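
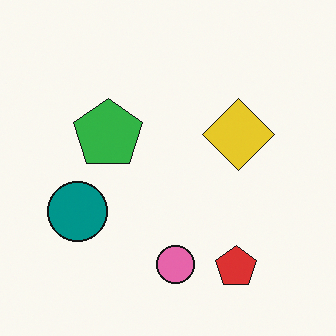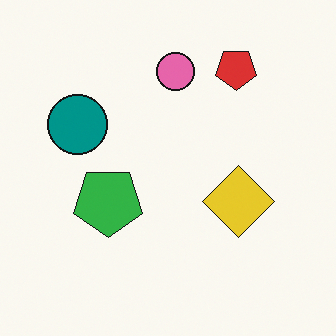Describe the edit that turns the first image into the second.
Flipped vertically (top ↔ bottom).

The red pentagon is in the bottom-right of the first image and the top-right of the second — shapes on opposite sides of the horizontal midline have swapped in a mirror flip.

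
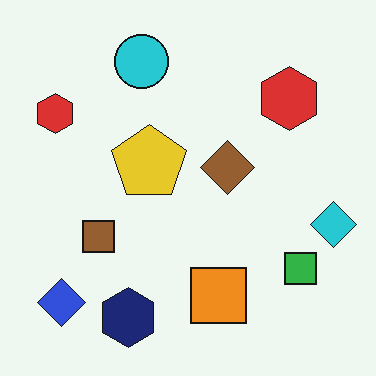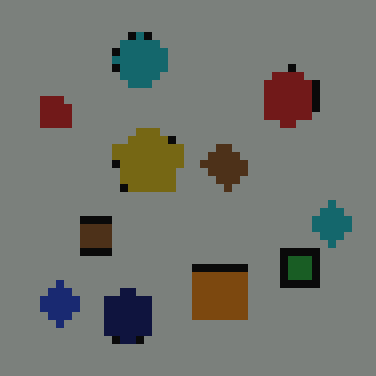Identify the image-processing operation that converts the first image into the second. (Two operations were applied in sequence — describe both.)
Moderately pixelated, then noticeably darkened.

Shapes are reduced to large square blocks; fine edges and outlines are lost — a downscale-then-upscale (mosaic) effect. Every pixel — background and shapes alike — is uniformly darkened.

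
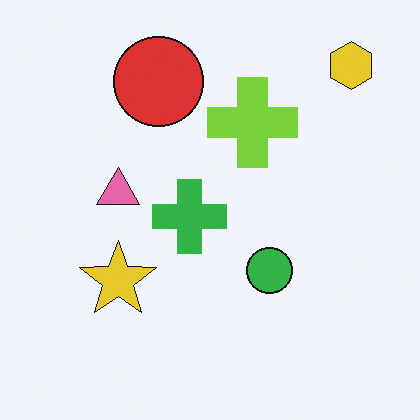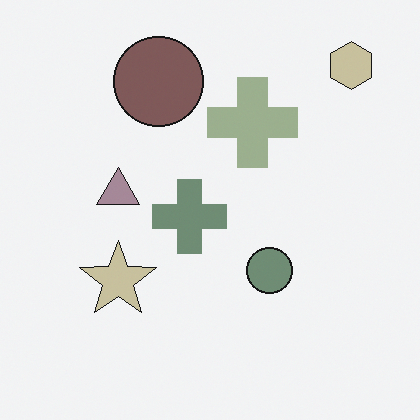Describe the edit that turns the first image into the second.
The second image is the first made much more muted (saturation change).

All colors are more muted and greyish — a global saturation change.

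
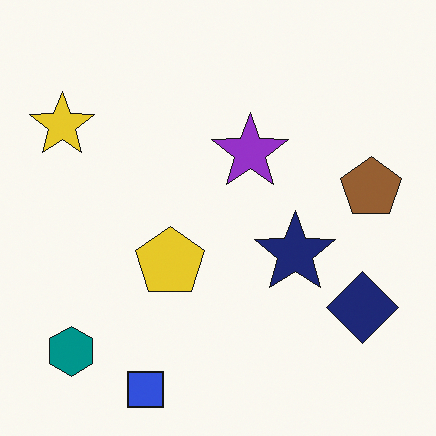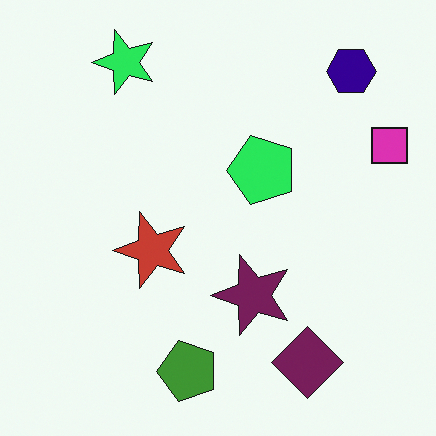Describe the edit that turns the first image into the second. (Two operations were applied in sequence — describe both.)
The transformation is: hue-shifted by a moderate amount, then transposed (reflected across the top-left ↔ bottom-right diagonal).

Every shape's color has rotated by the same amount around the hue wheel — a uniform hue shift. Shapes have swapped their row and column positions — what was in the top-right is now in the bottom-left — a diagonal reflection.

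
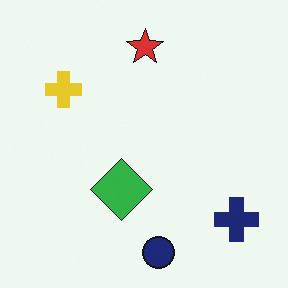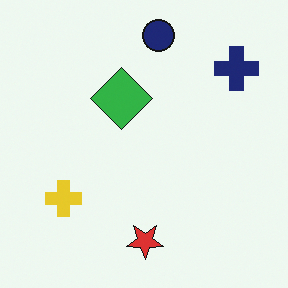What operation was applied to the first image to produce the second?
Flipped vertically (top ↔ bottom).

The navy circle is in the bottom of the first image and the top of the second — shapes on opposite sides of the horizontal midline have swapped in a mirror flip.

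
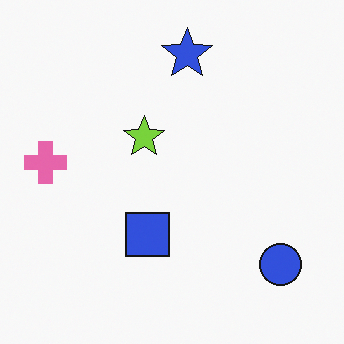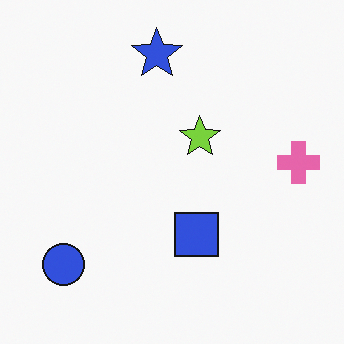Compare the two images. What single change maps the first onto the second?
The transformation is: flipped horizontally (left ↔ right).

The pink cross is in the left of the first image and the right of the second — shapes on opposite sides of the vertical midline have swapped in a mirror flip.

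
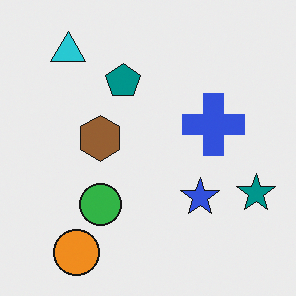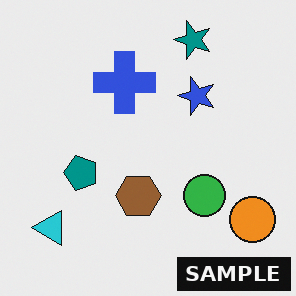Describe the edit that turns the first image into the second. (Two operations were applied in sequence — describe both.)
Rotated 90° counter-clockwise, then watermarked with the text "SAMPLE" in the lower-right corner.

The orange circle sits in the bottom-left of the first image and the bottom-right of the second — consistent with a whole-image 90° counter-clockwise rotation. A dark label reading "SAMPLE" appears in the lower-right corner.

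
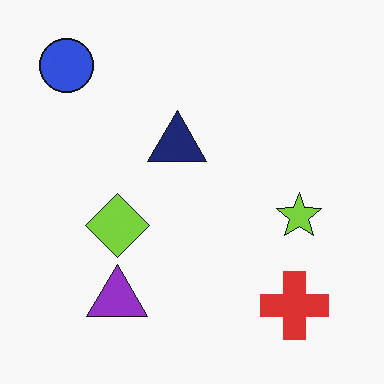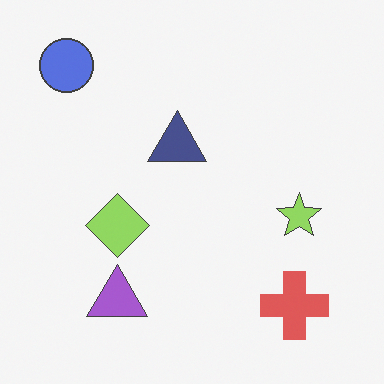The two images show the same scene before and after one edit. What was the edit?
The second image is the first given slightly reduced contrast.

Tones are pushed toward mid-grey across the whole image — a global contrast change.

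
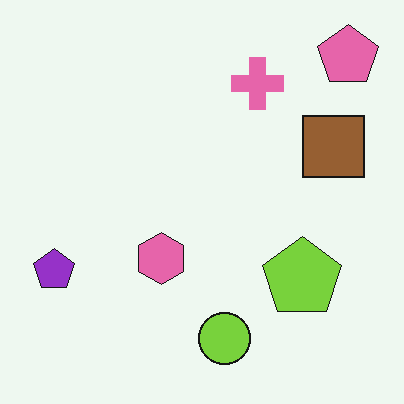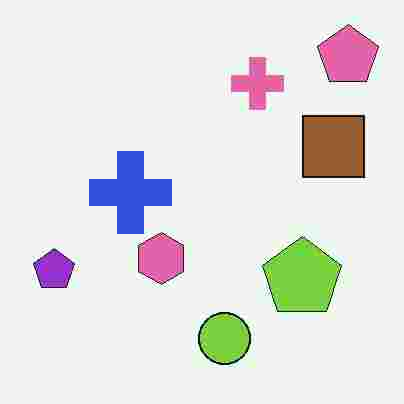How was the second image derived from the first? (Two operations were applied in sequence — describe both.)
Heavily JPEG-compressed with obvious blocking artifacts, then overlaid with an additional blue cross.

Blocky 8×8 compression artifacts appear around shape edges and the flat background shows ringing — characteristic JPEG degradation. A blue cross appears in the second image that is absent from the first.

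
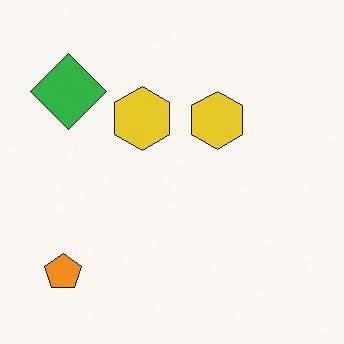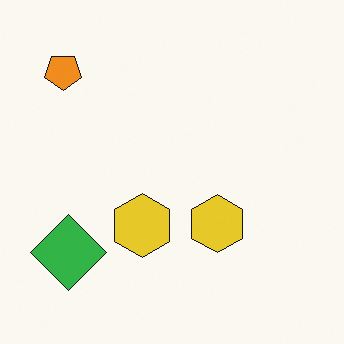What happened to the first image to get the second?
The second image is the first flipped vertically (top ↔ bottom).

The orange pentagon is in the bottom-left of the first image and the top-left of the second — shapes on opposite sides of the horizontal midline have swapped in a mirror flip.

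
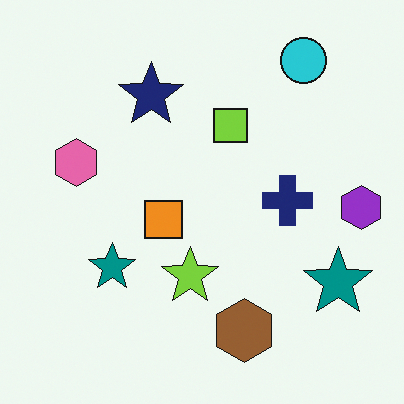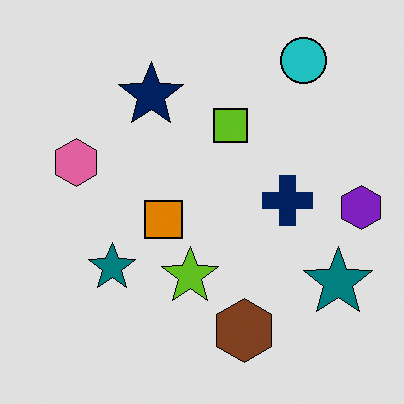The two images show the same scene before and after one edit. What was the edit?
The second image is the first posterized to a reduced palette.

Each flat color has snapped to a coarser quantized level — most visibly, the near-white background has dropped to a flat grey.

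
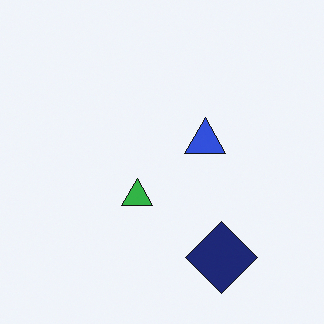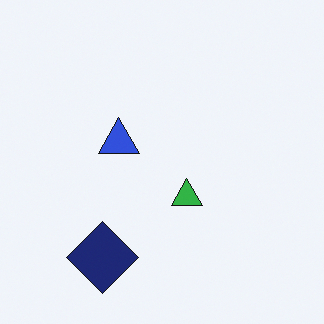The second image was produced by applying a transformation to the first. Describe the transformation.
The transformation is: flipped horizontally (left ↔ right).

The navy diamond is in the bottom-right of the first image and the bottom-left of the second — shapes on opposite sides of the vertical midline have swapped in a mirror flip.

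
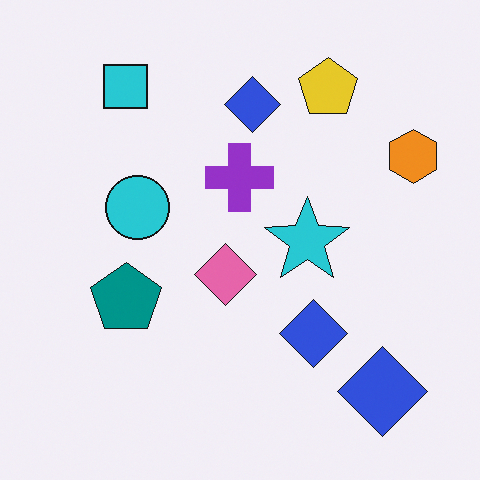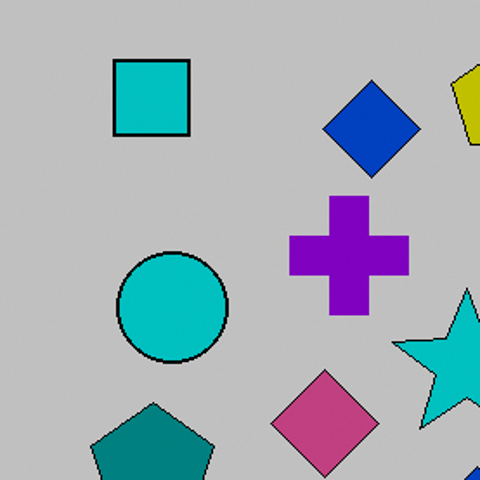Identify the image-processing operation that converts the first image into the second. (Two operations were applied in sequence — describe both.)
The second image is the first aggressively posterized, then cropped tightly and scaled back up.

Each flat color has snapped to a coarser quantized level — most visibly, the near-white background has dropped to a flat grey. The visible shapes are larger and the field of view is narrower; shapes near the original edges may be partly or wholly outside the frame — a crop-and-rescale.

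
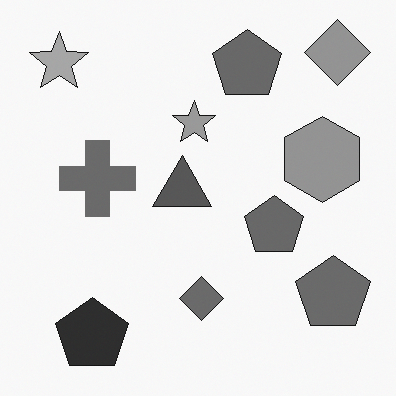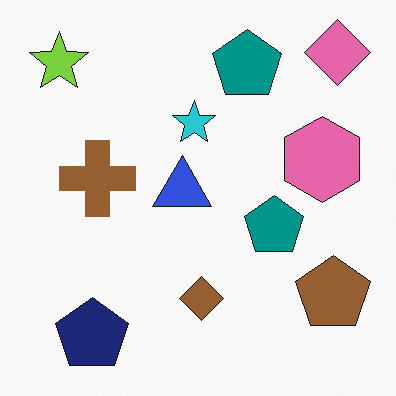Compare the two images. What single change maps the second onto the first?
It was converted to grayscale.

All color is removed — every shape is now a shade of grey.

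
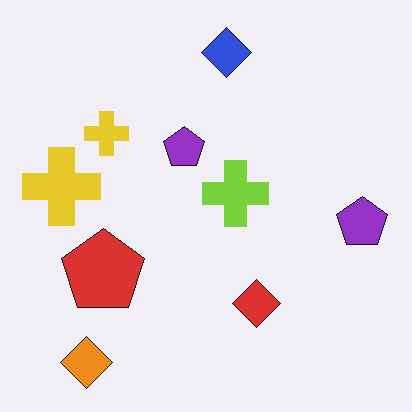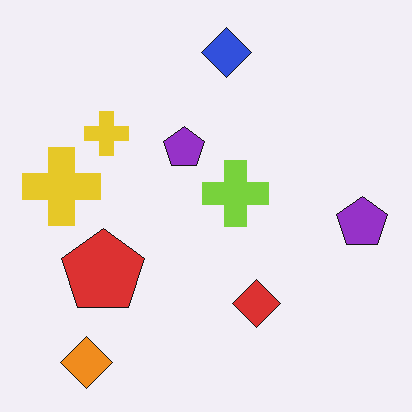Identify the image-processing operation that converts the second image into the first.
The image was JPEG-compressed with visible artifacts.

Blocky 8×8 compression artifacts appear around shape edges and the flat background shows ringing — characteristic JPEG degradation.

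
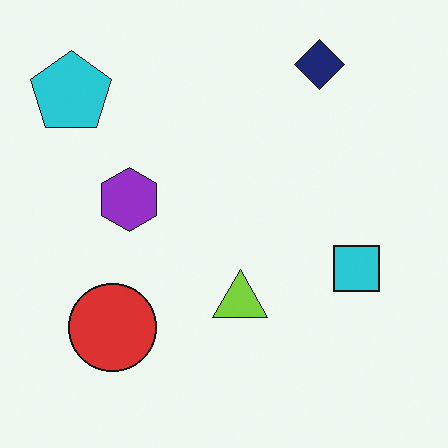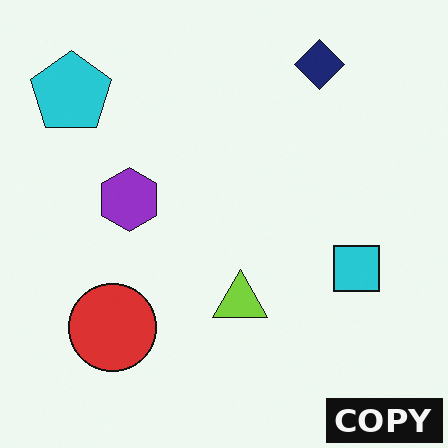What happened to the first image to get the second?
It was watermarked with the text "COPY" in the lower-right corner.

A dark label reading "COPY" appears in the lower-right corner.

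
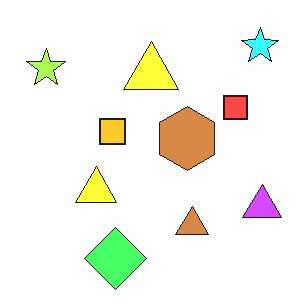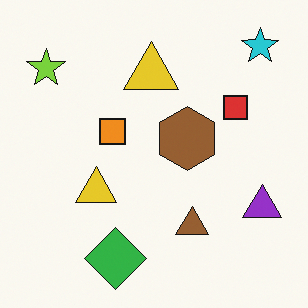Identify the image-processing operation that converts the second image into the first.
The transformation is: noticeably brightened.

Every pixel — background and shapes alike — is uniformly brightened.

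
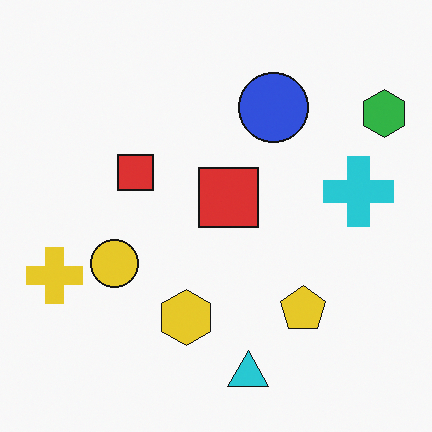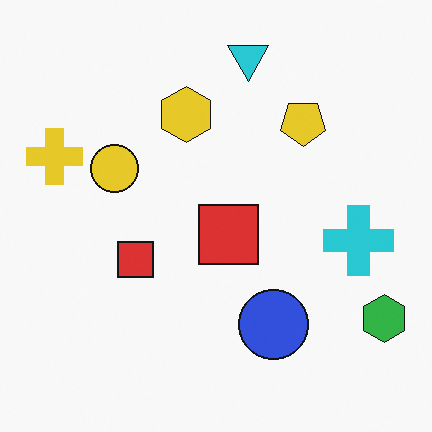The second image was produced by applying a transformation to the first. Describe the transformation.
The second image is the first flipped vertically (top ↔ bottom).

The cyan triangle is in the bottom of the first image and the top of the second — shapes on opposite sides of the horizontal midline have swapped in a mirror flip.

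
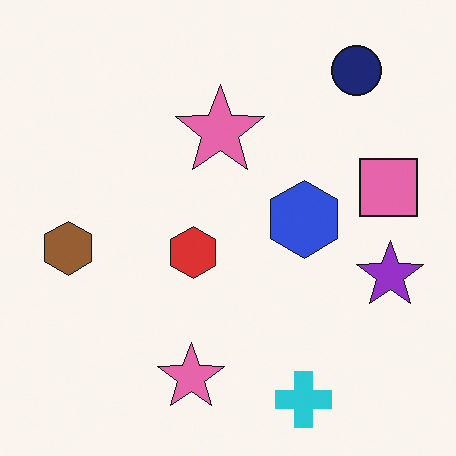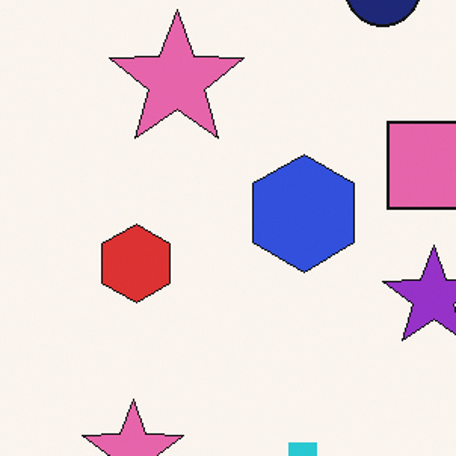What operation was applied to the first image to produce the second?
Cropped to a modestly smaller region and rescaled.

The visible shapes are larger and the field of view is narrower; shapes near the original edges may be partly or wholly outside the frame — a crop-and-rescale.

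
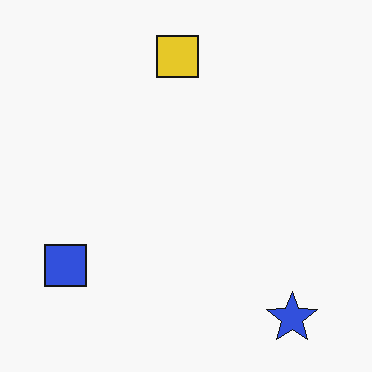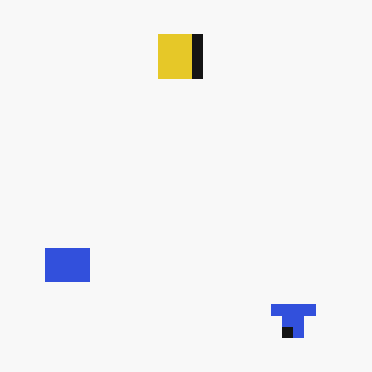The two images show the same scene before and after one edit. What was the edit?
This is the original image coarsely pixelated.

Shapes are reduced to large square blocks; fine edges and outlines are lost — a downscale-then-upscale (mosaic) effect.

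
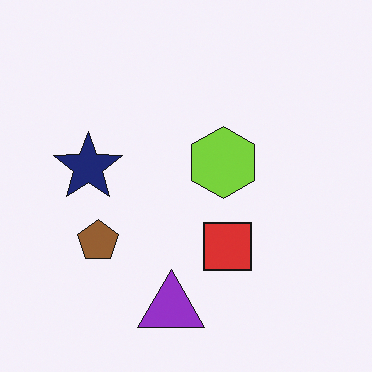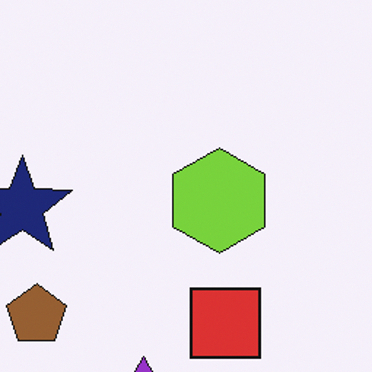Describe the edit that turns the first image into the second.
This is the original image cropped to a modestly smaller region and rescaled.

The visible shapes are larger and the field of view is narrower; shapes near the original edges may be partly or wholly outside the frame — a crop-and-rescale.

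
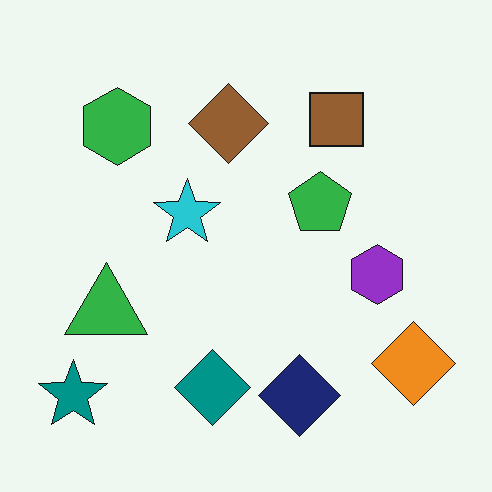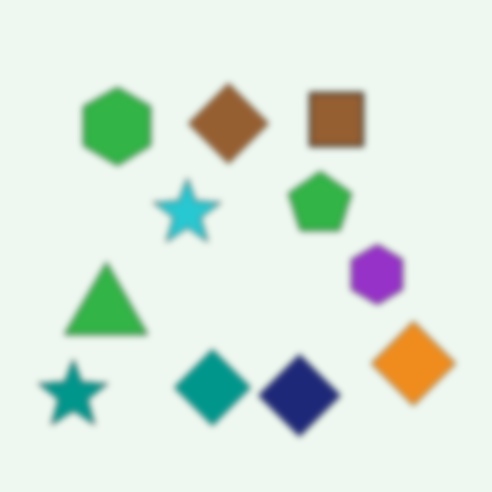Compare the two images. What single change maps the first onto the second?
It was noticeably gaussian-blurred.

Shape edges and outlines are uniformly softened across the whole image.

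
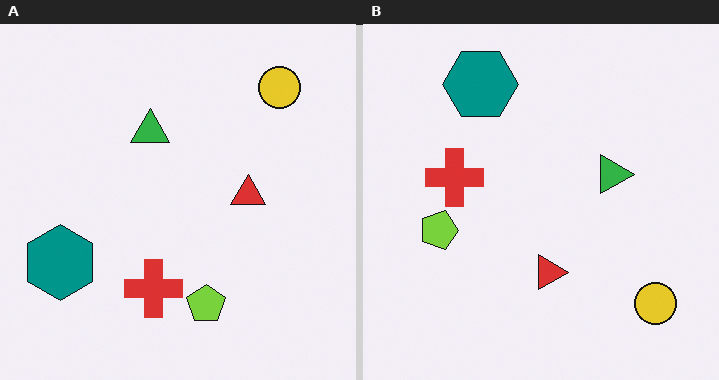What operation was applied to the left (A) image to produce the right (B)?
The transformation is: rotated 90° clockwise.

The yellow circle sits in the top-right of the left (A) image and the bottom-right of the right (B) — consistent with a whole-image 90° clockwise rotation.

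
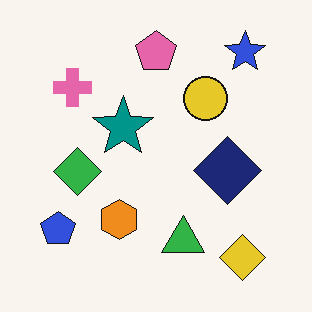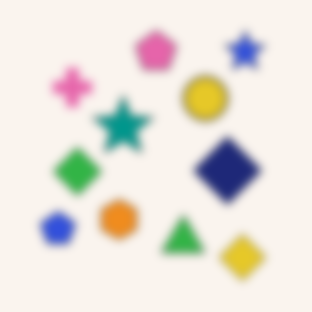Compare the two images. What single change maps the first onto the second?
The image was moderately blurred.

Shape edges and outlines are uniformly softened across the whole image.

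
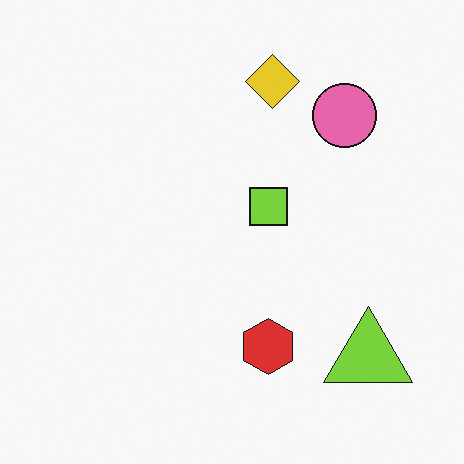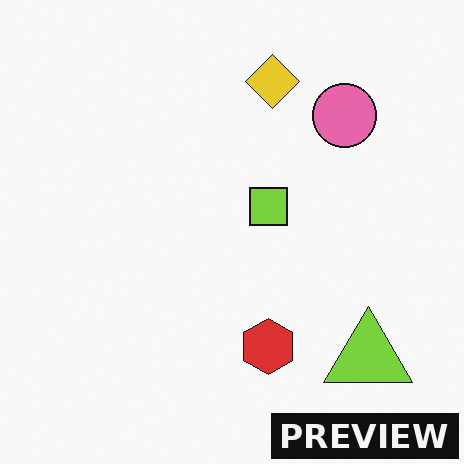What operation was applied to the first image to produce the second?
This is the original image watermarked with the text "PREVIEW" in the lower-right corner.

A dark label reading "PREVIEW" appears in the lower-right corner.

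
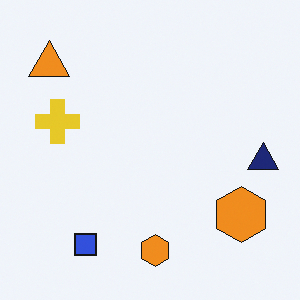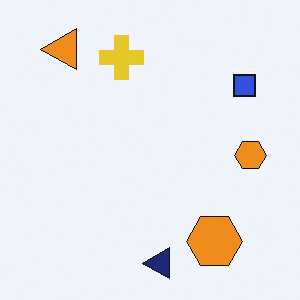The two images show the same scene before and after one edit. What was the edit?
The second image is the first transposed (reflected across the top-left ↔ bottom-right diagonal).

Shapes have swapped their row and column positions — what was in the top-right is now in the bottom-left — a diagonal reflection.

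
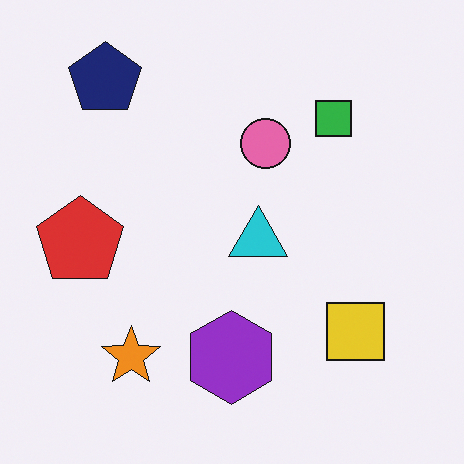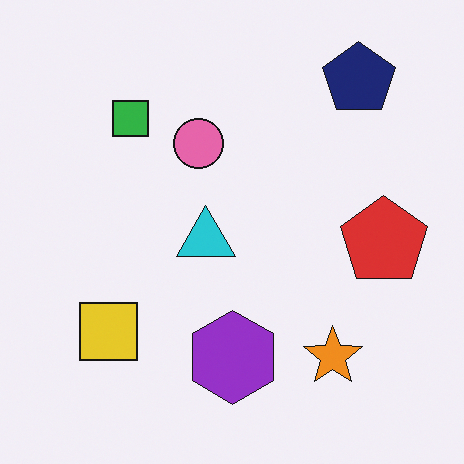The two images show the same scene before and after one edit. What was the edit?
This is the original image flipped horizontally (left ↔ right).

The red pentagon is in the left of the first image and the right of the second — shapes on opposite sides of the vertical midline have swapped in a mirror flip.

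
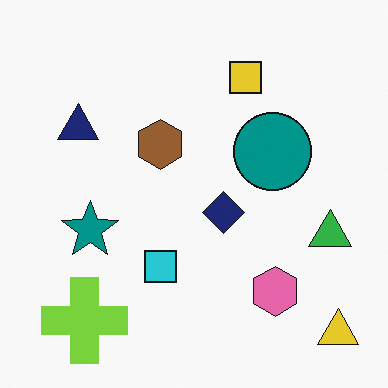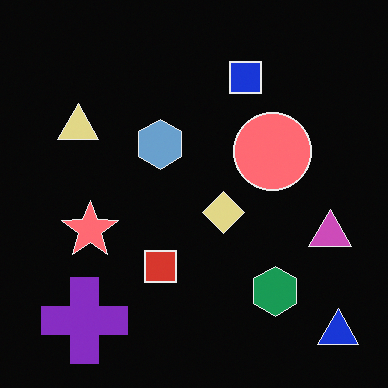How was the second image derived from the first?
The image was color-inverted (negative).

The light background has become dark and every shape's color is its complement — a photographic negative.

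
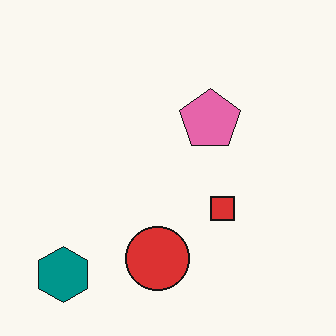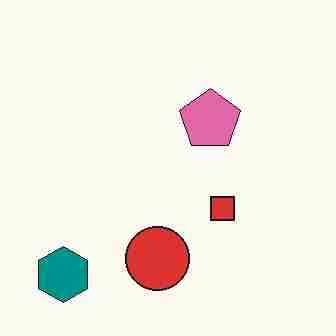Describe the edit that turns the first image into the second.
This is the original image heavily JPEG-compressed with obvious blocking artifacts.

Blocky 8×8 compression artifacts appear around shape edges and the flat background shows ringing — characteristic JPEG degradation.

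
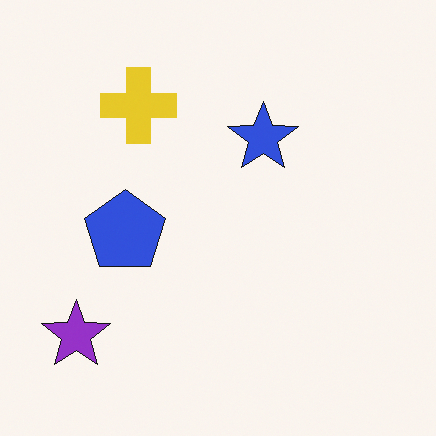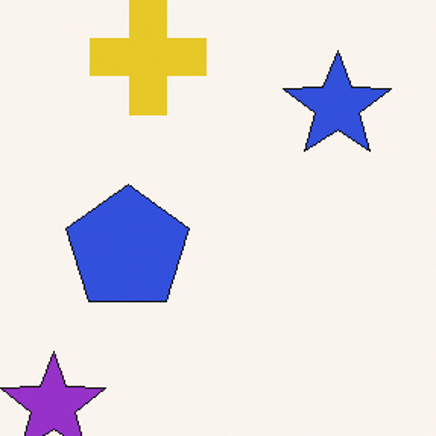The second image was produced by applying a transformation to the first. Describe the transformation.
The image was cropped slightly and scaled back up.

The visible shapes are larger and the field of view is narrower; shapes near the original edges may be partly or wholly outside the frame — a crop-and-rescale.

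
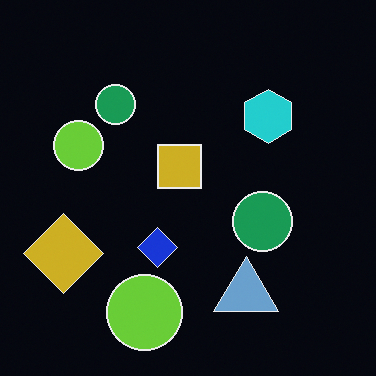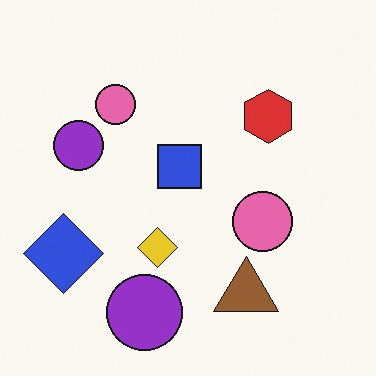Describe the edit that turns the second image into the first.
Color-inverted (negative).

The light background has become dark and every shape's color is its complement — a photographic negative.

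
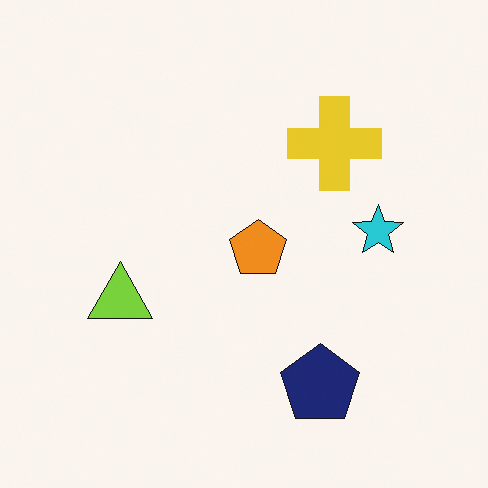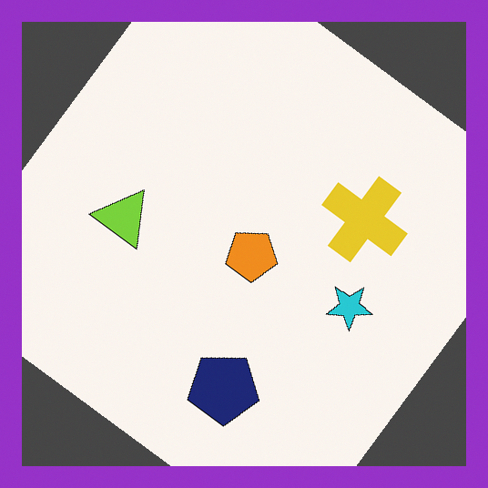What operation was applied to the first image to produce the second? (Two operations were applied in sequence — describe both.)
The image was rotated clockwise by a large amount — several tens of degrees, then framed with a purple border.

Every shape is tilted by the same angle and the image corners show triangular fill wedges — a whole-image rotation by a non-right angle. A solid purple frame runs around the edge of the second image, with the content slightly shrunk inside it.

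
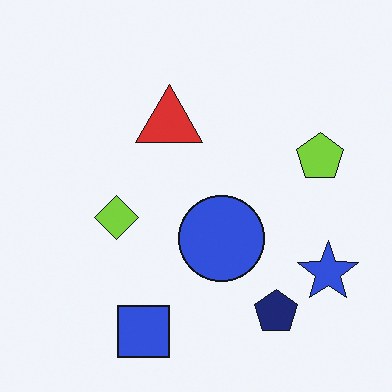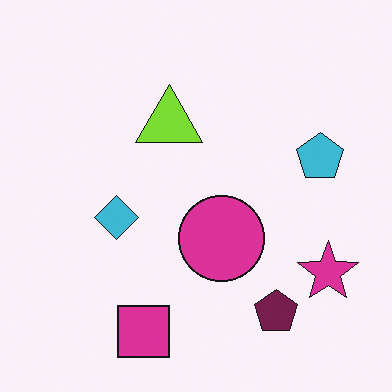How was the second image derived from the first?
The transformation is: hue-shifted by a moderate amount.

Every shape's color has rotated by the same amount around the hue wheel — a uniform hue shift.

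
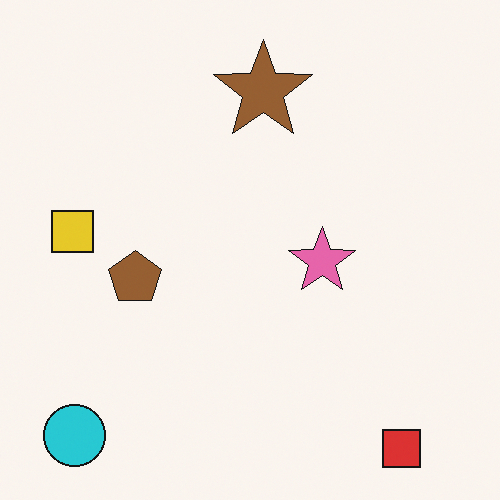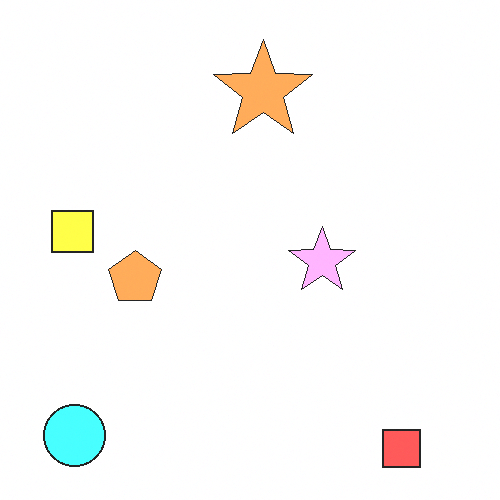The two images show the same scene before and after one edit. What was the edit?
The image was substantially brightened.

Every pixel — background and shapes alike — is uniformly brightened.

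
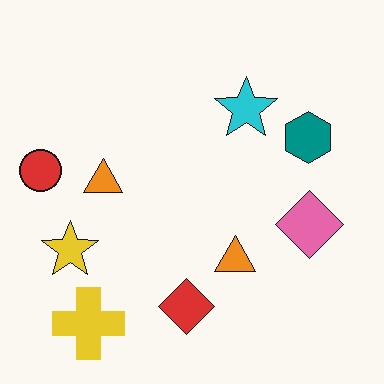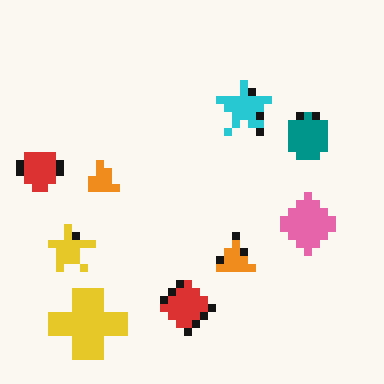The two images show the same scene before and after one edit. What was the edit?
The second image is the first moderately pixelated.

Shapes are reduced to large square blocks; fine edges and outlines are lost — a downscale-then-upscale (mosaic) effect.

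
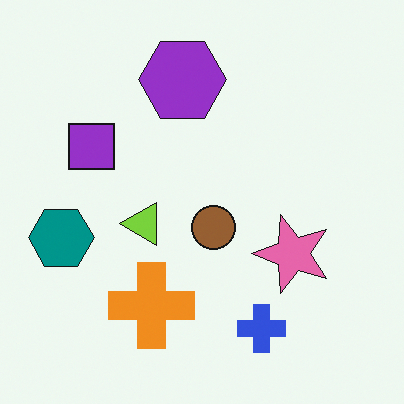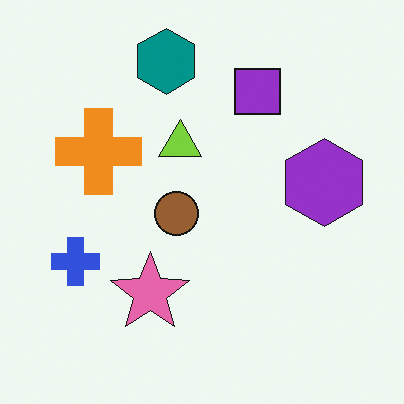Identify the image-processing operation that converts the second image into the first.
Rotated 90° counter-clockwise.

The teal hexagon sits in the top of the second image and the left of the first — consistent with a whole-image 90° counter-clockwise rotation.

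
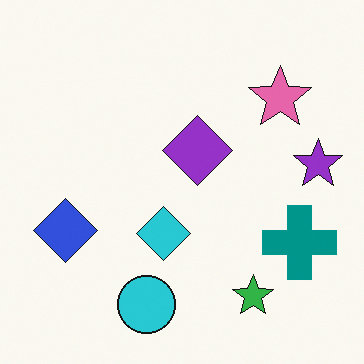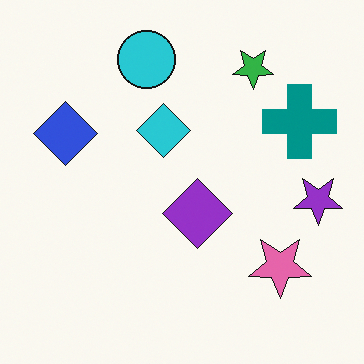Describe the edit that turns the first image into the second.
Flipped vertically (top ↔ bottom).

The cyan circle is in the bottom of the first image and the top of the second — shapes on opposite sides of the horizontal midline have swapped in a mirror flip.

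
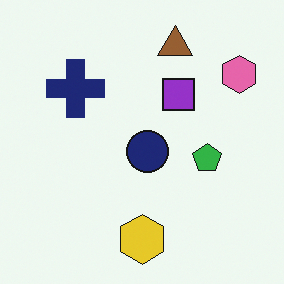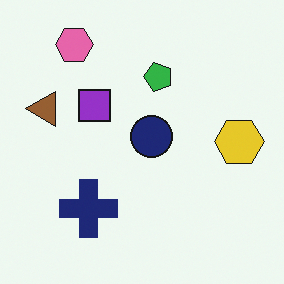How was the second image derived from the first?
The transformation is: rotated 90° counter-clockwise.

The pink hexagon sits in the top-right of the first image and the top-left of the second — consistent with a whole-image 90° counter-clockwise rotation.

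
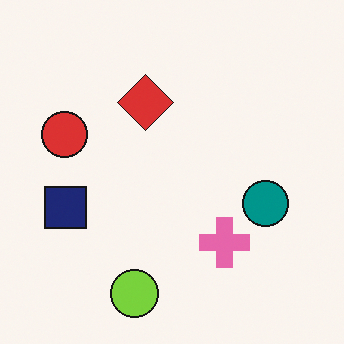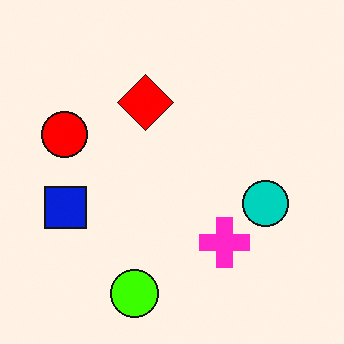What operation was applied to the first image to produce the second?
The second image is the first heavily oversaturated.

All colors are more vivid — a global saturation change.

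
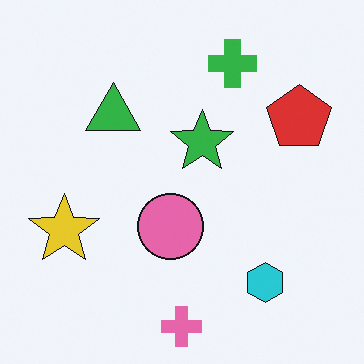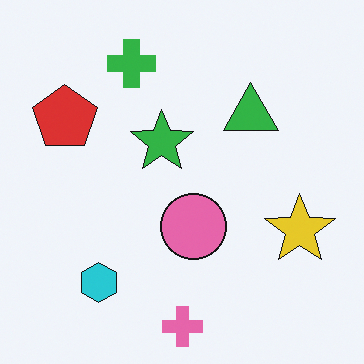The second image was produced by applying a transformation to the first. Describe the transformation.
This is the original image flipped horizontally (left ↔ right).

The yellow star is in the left of the first image and the right of the second — shapes on opposite sides of the vertical midline have swapped in a mirror flip.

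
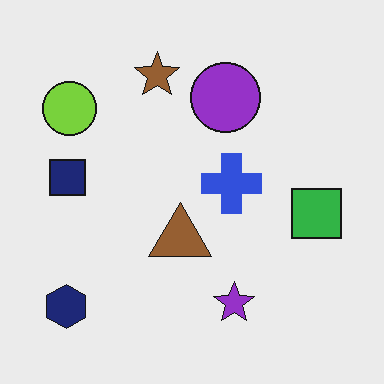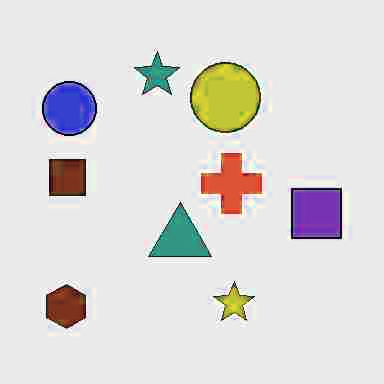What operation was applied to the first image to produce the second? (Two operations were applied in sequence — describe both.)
The image was degraded with heavy JPEG compression, then hue-shifted through roughly a third of the color wheel.

Blocky 8×8 compression artifacts appear around shape edges and the flat background shows ringing — characteristic JPEG degradation. Every shape's color has rotated by the same amount around the hue wheel — a uniform hue shift.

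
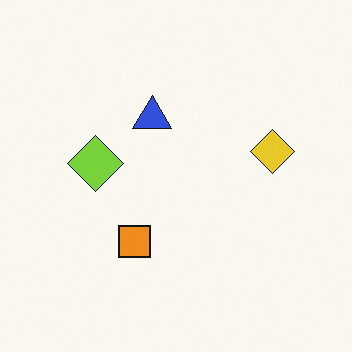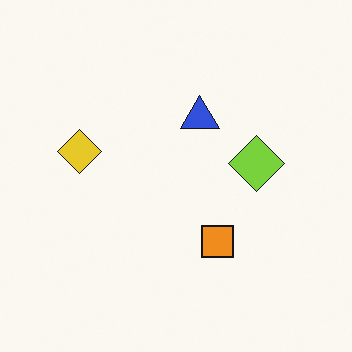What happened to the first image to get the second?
It was flipped horizontally (left ↔ right).

The yellow diamond is in the right of the first image and the left of the second — shapes on opposite sides of the vertical midline have swapped in a mirror flip.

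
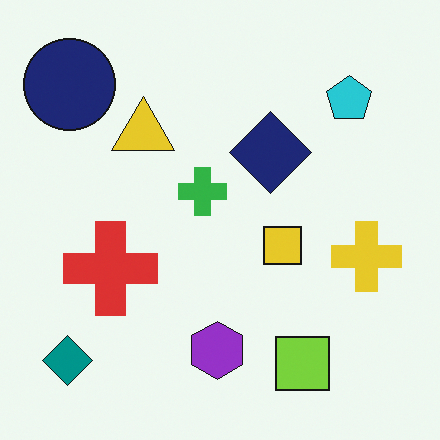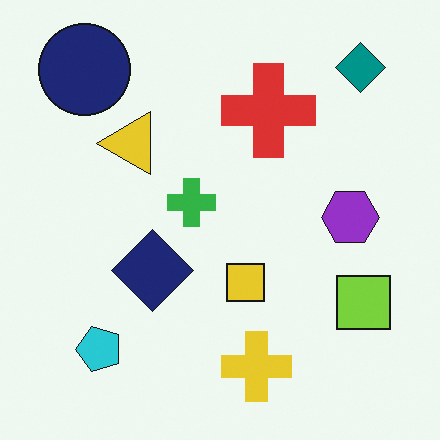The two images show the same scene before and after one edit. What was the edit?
It was transposed (reflected across the top-left ↔ bottom-right diagonal).

Shapes have swapped their row and column positions — what was in the top-right is now in the bottom-left — a diagonal reflection.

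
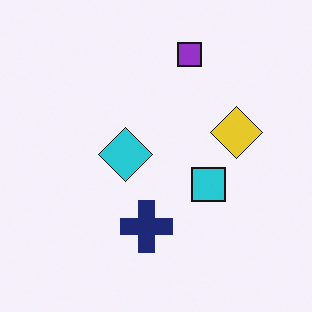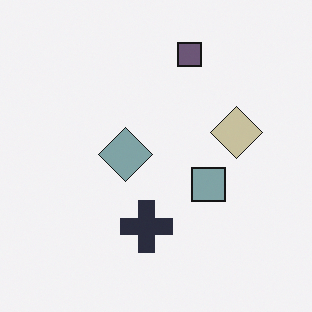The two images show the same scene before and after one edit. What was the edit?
It was made much more muted (saturation change).

All colors are more muted and greyish — a global saturation change.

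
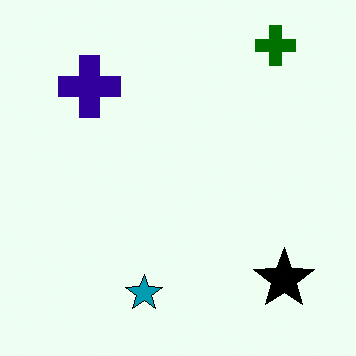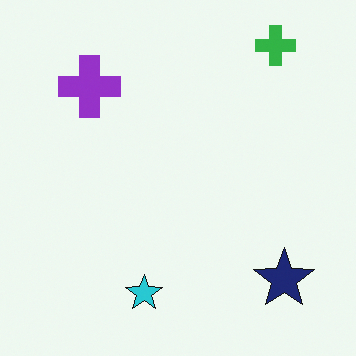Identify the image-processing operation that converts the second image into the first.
This is the original image given much higher contrast.

Tones are pushed away from mid-grey across the whole image — a global contrast change.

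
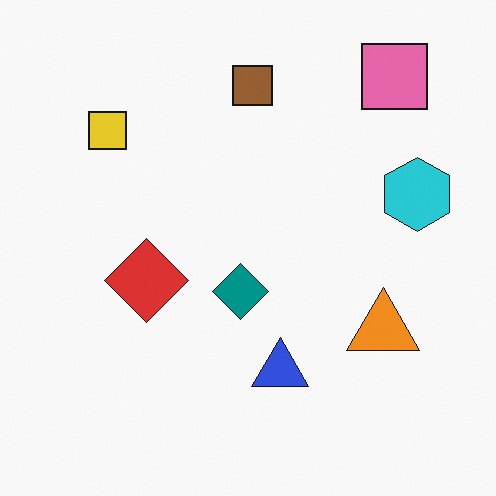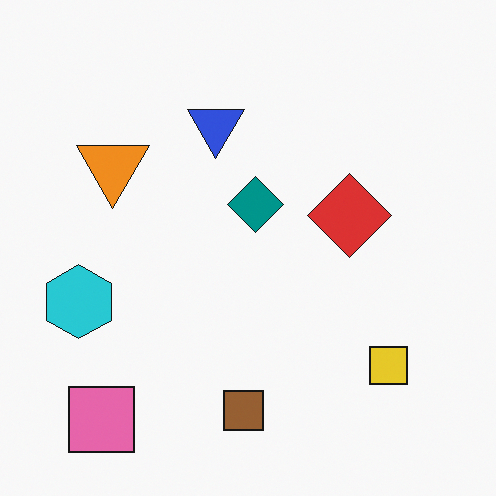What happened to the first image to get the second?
The second image is the first rotated 180°.

The pink square sits in the top-right of the first image and the bottom-left of the second — consistent with a whole-image 180° rotation.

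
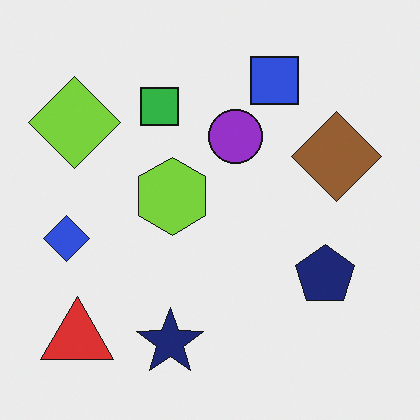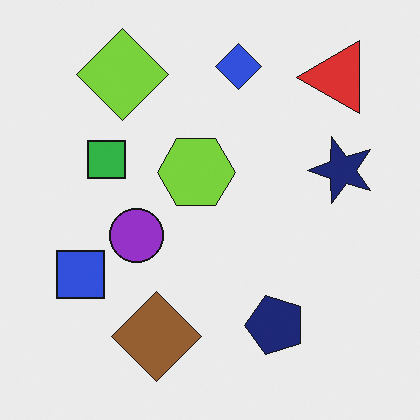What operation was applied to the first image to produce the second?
The transformation is: transposed (reflected across the top-left ↔ bottom-right diagonal).

Shapes have swapped their row and column positions — what was in the top-right is now in the bottom-left — a diagonal reflection.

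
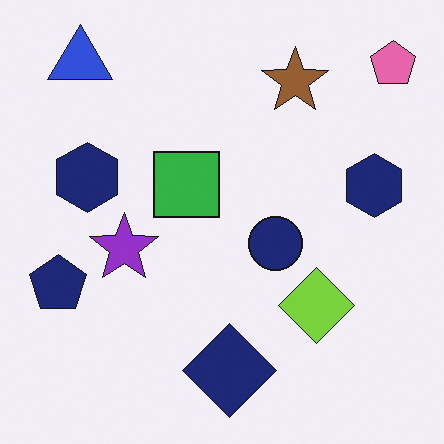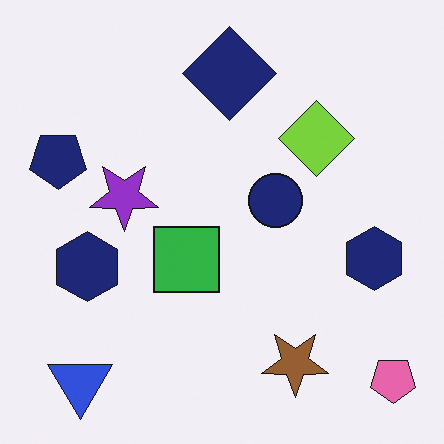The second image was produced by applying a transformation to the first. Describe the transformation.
The transformation is: flipped vertically (top ↔ bottom).

The blue triangle is in the top-left of the first image and the bottom-left of the second — shapes on opposite sides of the horizontal midline have swapped in a mirror flip.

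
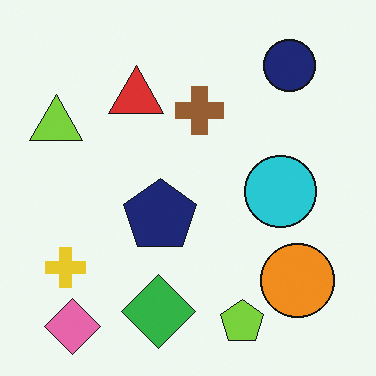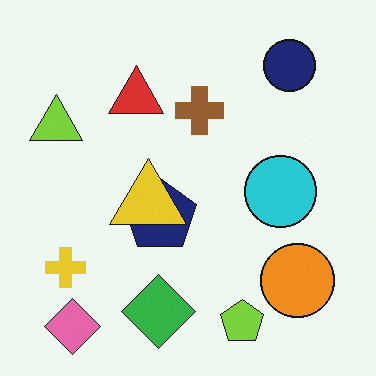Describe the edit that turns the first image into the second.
It was overlaid with an additional yellow triangle.

A yellow triangle appears in the second image that is absent from the first.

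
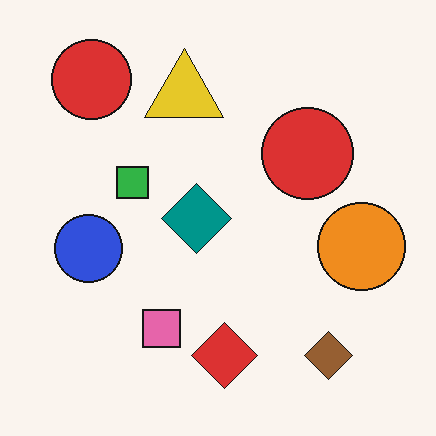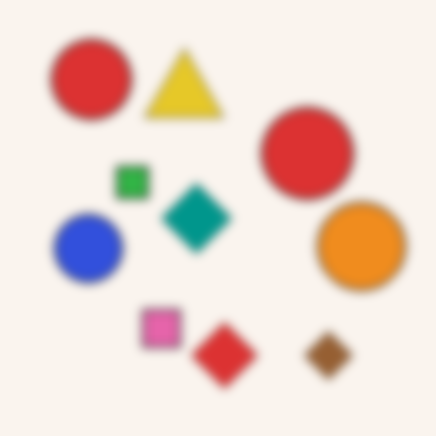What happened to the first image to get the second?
Strongly gaussian-blurred.

Shape edges and outlines are uniformly softened across the whole image.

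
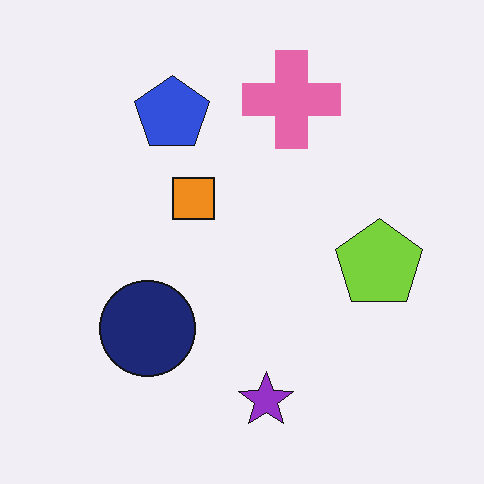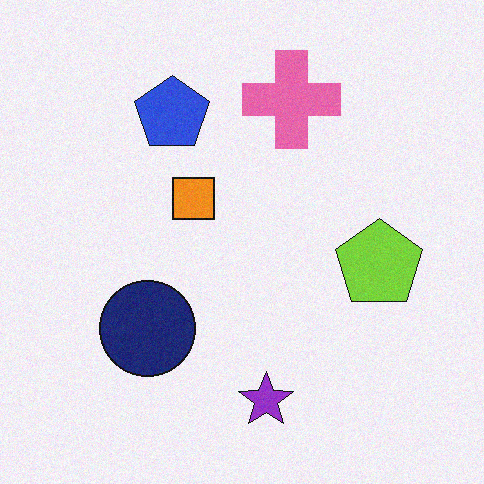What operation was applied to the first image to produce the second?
The second image is the first degraded with light additive noise.

Random speckle covers the whole image, including the flat background.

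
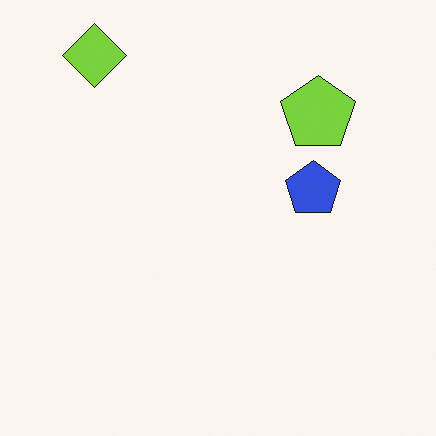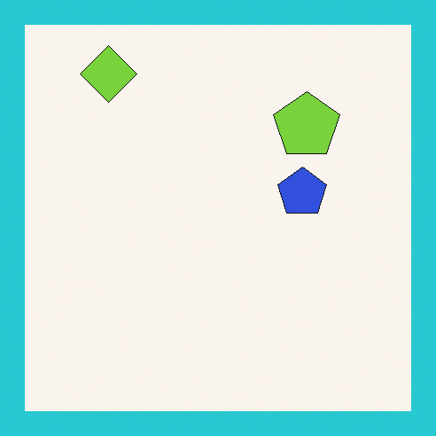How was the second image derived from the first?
It was framed with a cyan border.

A solid cyan frame runs around the edge of the second image, with the content slightly shrunk inside it.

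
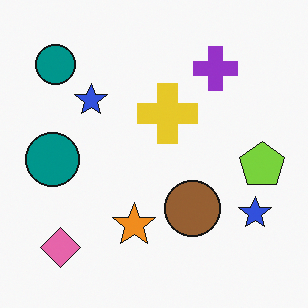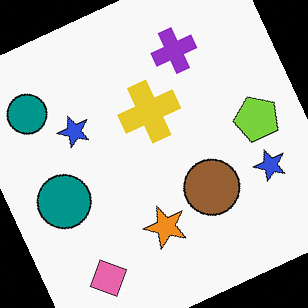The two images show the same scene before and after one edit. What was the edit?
Rotated counter-clockwise by a clearly visible amount.

Every shape is tilted by the same angle and the image corners show triangular fill wedges — a whole-image rotation by a non-right angle.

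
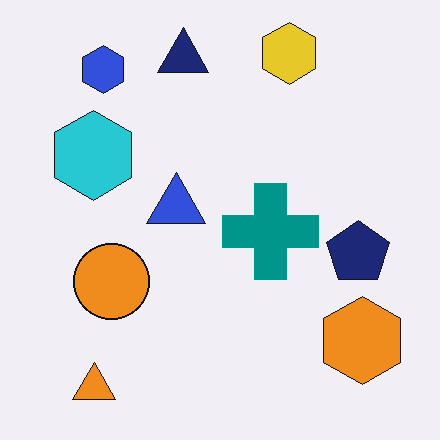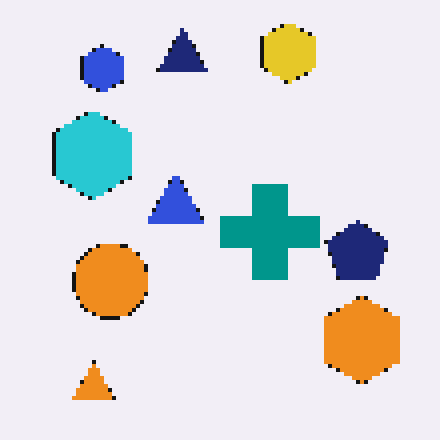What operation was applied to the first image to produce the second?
The image was lightly pixelated (a mild mosaic effect).

Shapes are reduced to large square blocks; fine edges and outlines are lost — a downscale-then-upscale (mosaic) effect.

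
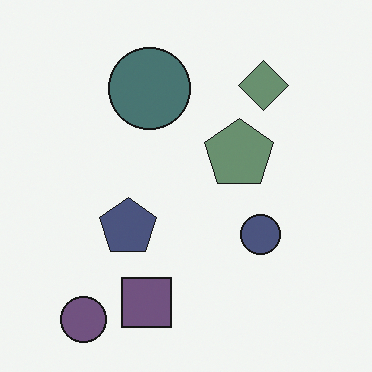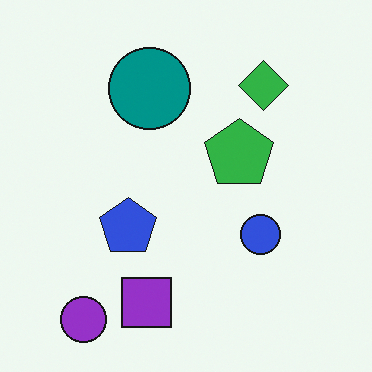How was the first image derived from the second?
This is the original image heavily desaturated.

All colors are more muted and greyish — a global saturation change.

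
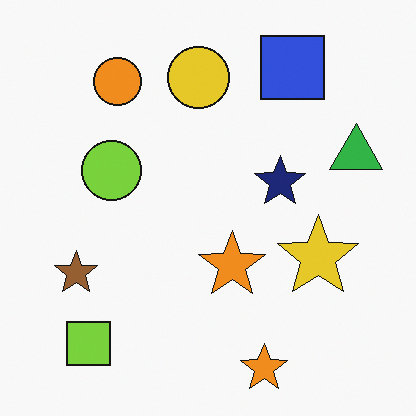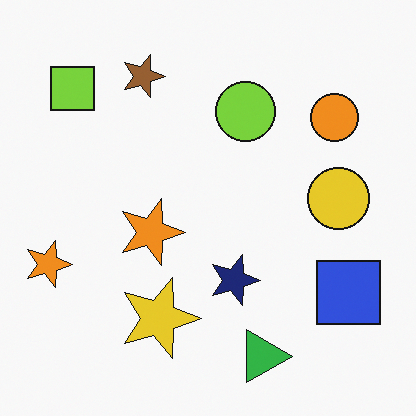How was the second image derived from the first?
It was rotated 90° clockwise.

The lime square sits in the bottom-left of the first image and the top-left of the second — consistent with a whole-image 90° clockwise rotation.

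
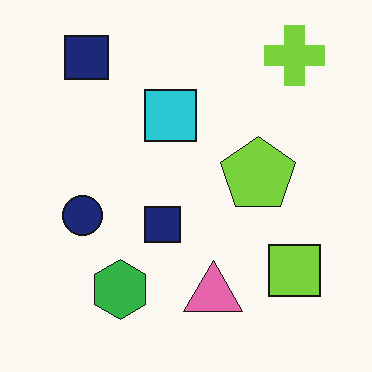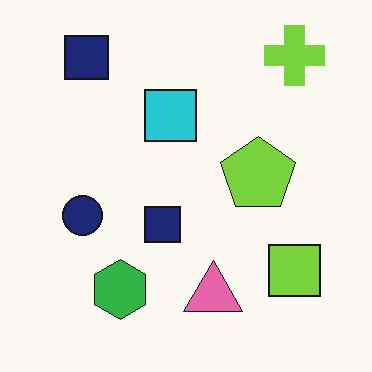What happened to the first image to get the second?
The image was given moderate JPEG compression.

Blocky 8×8 compression artifacts appear around shape edges and the flat background shows ringing — characteristic JPEG degradation.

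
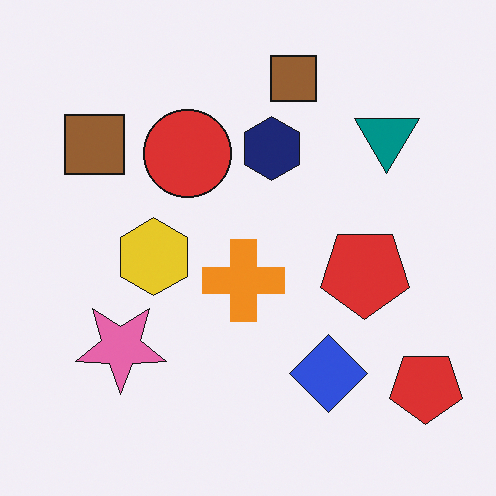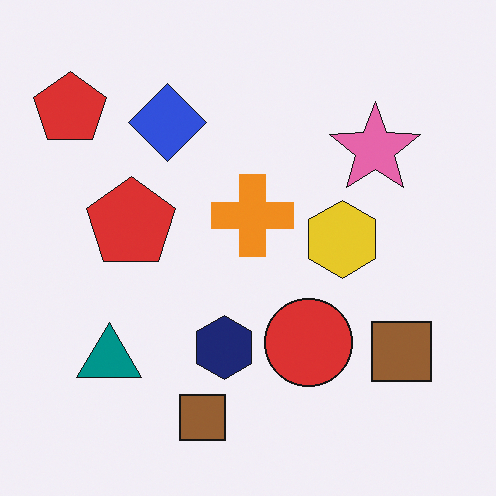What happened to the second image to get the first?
This is the original image rotated 180°.

The teal triangle sits in the bottom-left of the second image and the top-right of the first — consistent with a whole-image 180° rotation.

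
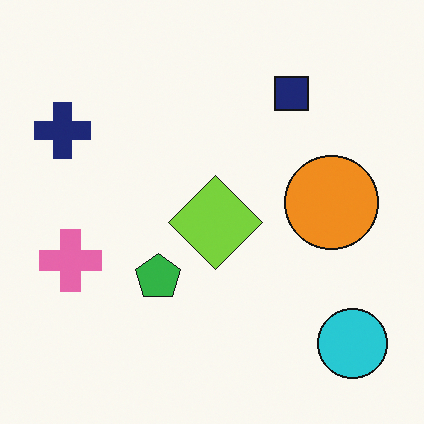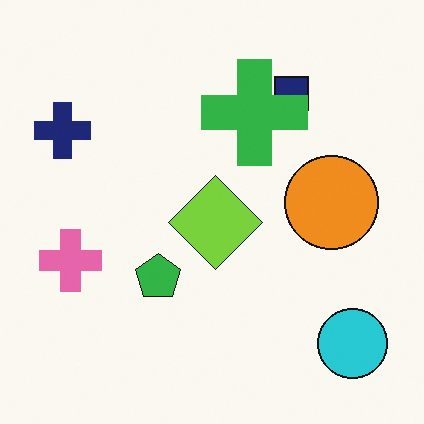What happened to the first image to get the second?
Overlaid with an additional green cross.

A green cross appears in the second image that is absent from the first.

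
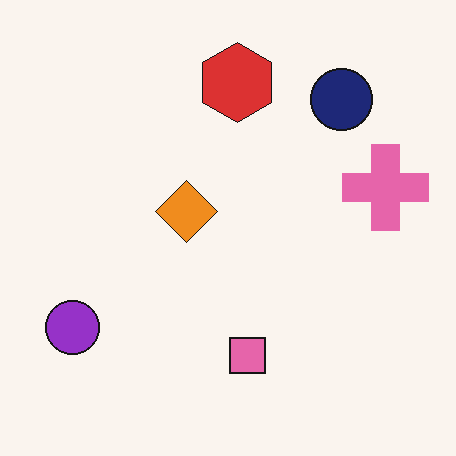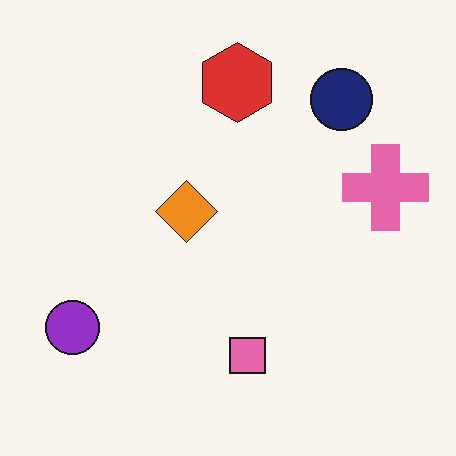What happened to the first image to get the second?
The transformation is: given moderate JPEG compression.

Blocky 8×8 compression artifacts appear around shape edges and the flat background shows ringing — characteristic JPEG degradation.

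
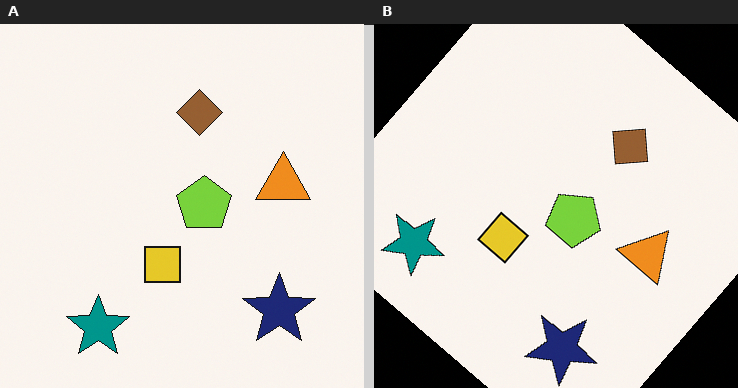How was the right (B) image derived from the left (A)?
Rotated clockwise by a large amount — several tens of degrees.

Every shape is tilted by the same angle and the image corners show triangular fill wedges — a whole-image rotation by a non-right angle.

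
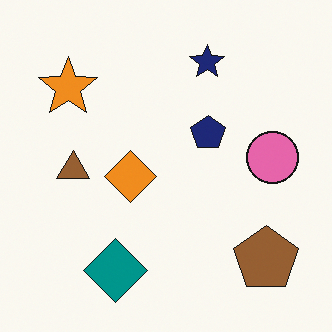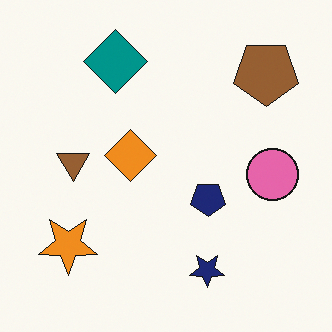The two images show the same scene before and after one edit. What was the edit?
This is the original image flipped vertically (top ↔ bottom).

The navy star is in the top of the first image and the bottom of the second — shapes on opposite sides of the horizontal midline have swapped in a mirror flip.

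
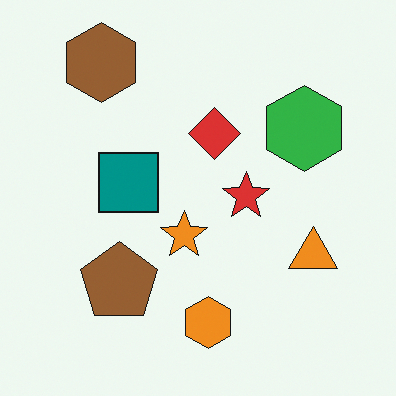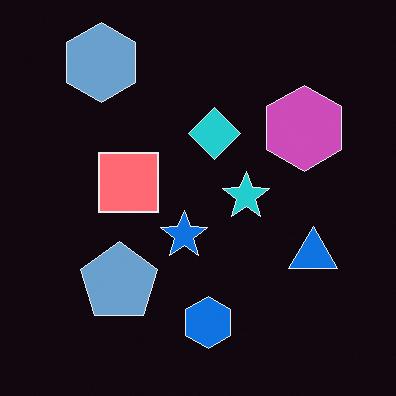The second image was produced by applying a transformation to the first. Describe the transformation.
The second image is the first color-inverted (negative).

The light background has become dark and every shape's color is its complement — a photographic negative.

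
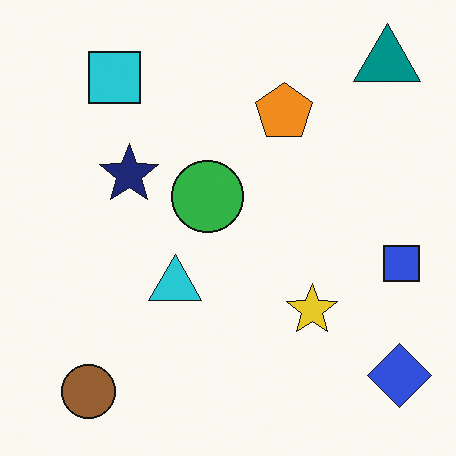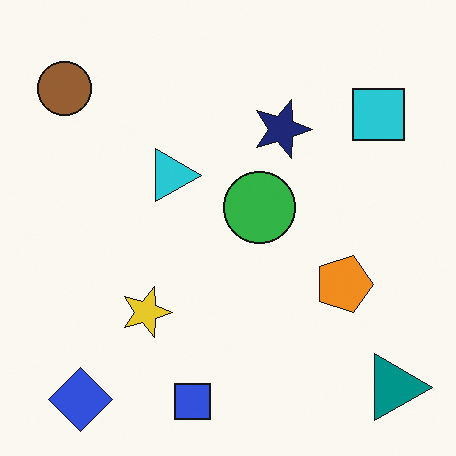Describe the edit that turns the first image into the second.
Rotated 90° clockwise.

The teal triangle sits in the top-right of the first image and the bottom-right of the second — consistent with a whole-image 90° clockwise rotation.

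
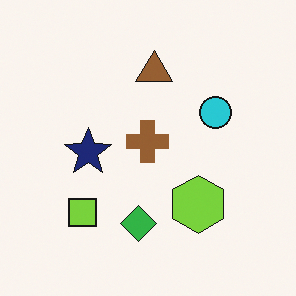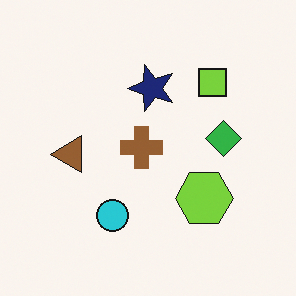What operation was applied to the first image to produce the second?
The image was transposed (reflected across the top-left ↔ bottom-right diagonal).

Shapes have swapped their row and column positions — what was in the top-right is now in the bottom-left — a diagonal reflection.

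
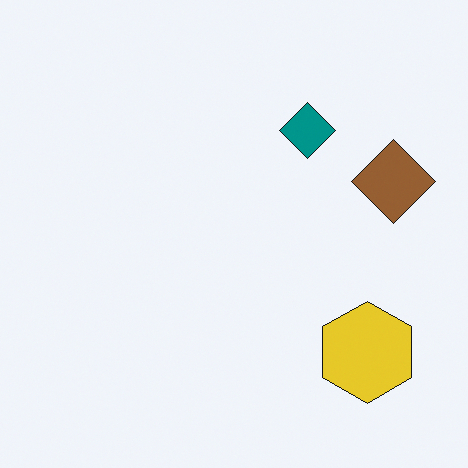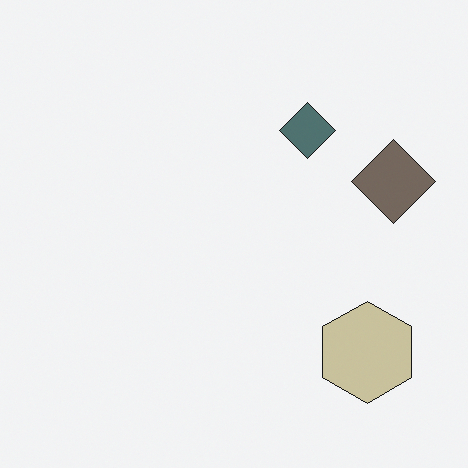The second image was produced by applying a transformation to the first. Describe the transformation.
The second image is the first heavily desaturated.

All colors are more muted and greyish — a global saturation change.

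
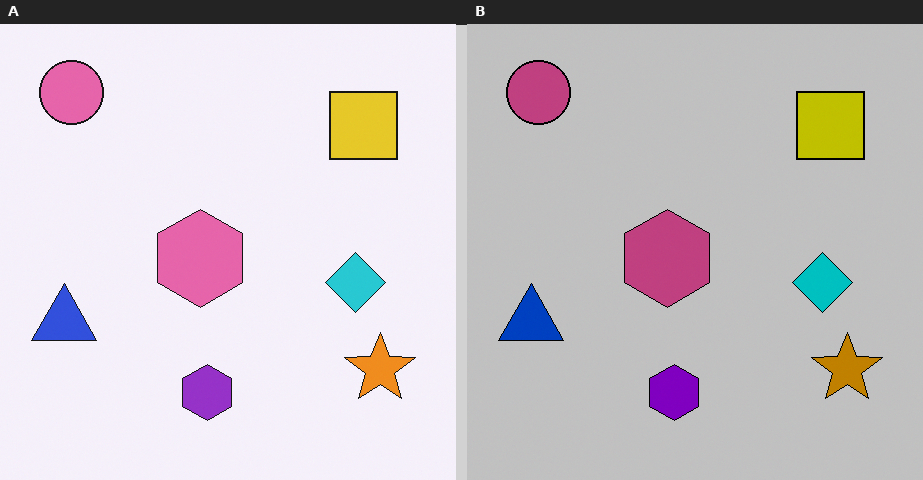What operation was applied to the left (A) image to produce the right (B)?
Heavily posterized to just a handful of flat colors.

Each flat color has snapped to a coarser quantized level — most visibly, the near-white background has dropped to a flat grey.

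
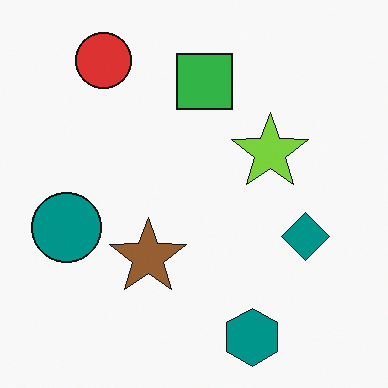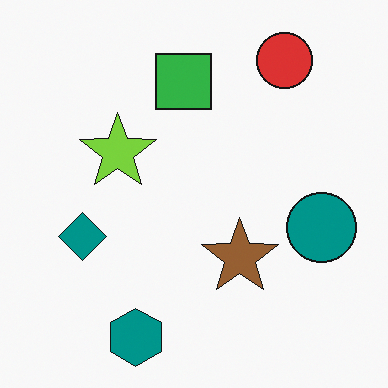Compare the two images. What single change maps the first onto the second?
The transformation is: flipped horizontally (left ↔ right).

The teal circle is in the left of the first image and the right of the second — shapes on opposite sides of the vertical midline have swapped in a mirror flip.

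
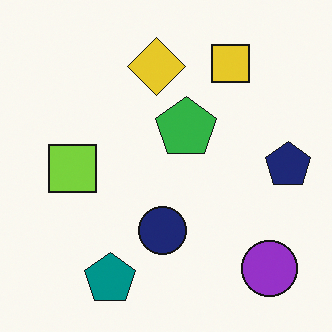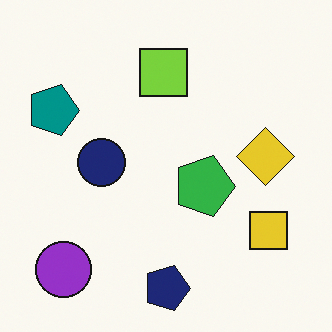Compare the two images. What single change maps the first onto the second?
Rotated 90° clockwise.

The purple circle sits in the bottom-right of the first image and the bottom-left of the second — consistent with a whole-image 90° clockwise rotation.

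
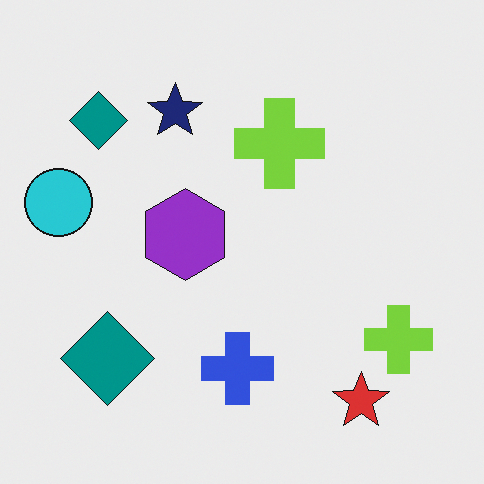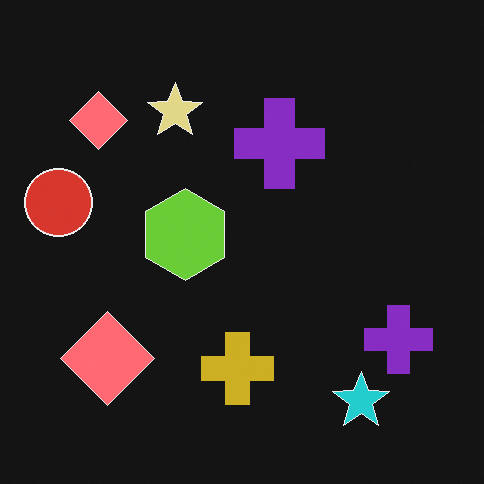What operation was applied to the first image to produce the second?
The transformation is: color-inverted (negative).

The light background has become dark and every shape's color is its complement — a photographic negative.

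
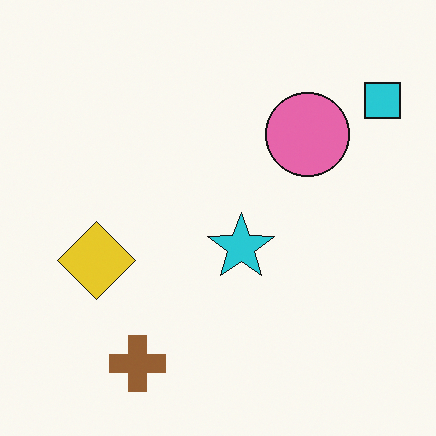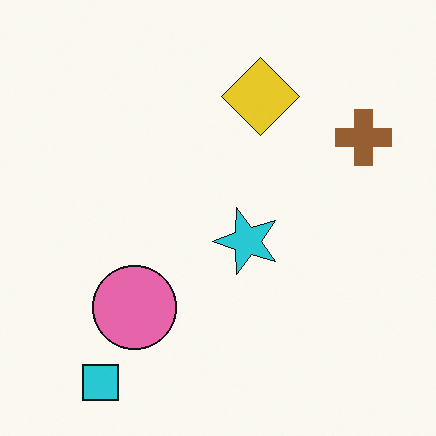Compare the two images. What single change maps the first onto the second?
The second image is the first transposed (reflected across the top-left ↔ bottom-right diagonal).

Shapes have swapped their row and column positions — what was in the top-right is now in the bottom-left — a diagonal reflection.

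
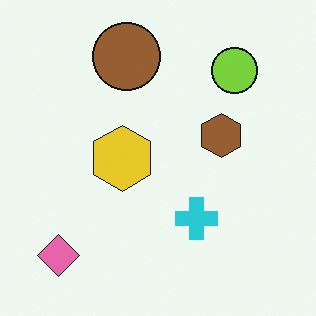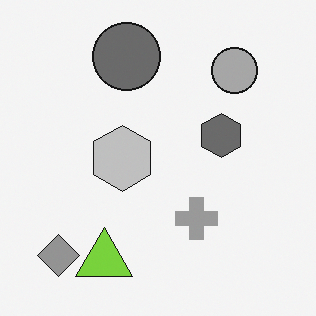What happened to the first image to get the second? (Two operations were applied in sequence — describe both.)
The image was converted to grayscale, then overlaid with an additional lime triangle.

All color is removed — every shape is now a shade of grey. A lime triangle appears in the second image that is absent from the first.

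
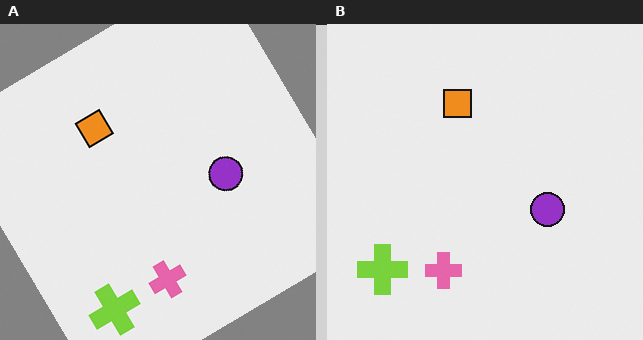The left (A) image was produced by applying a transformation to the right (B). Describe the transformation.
The transformation is: rotated counter-clockwise by a large amount — several tens of degrees.

Every shape is tilted by the same angle and the image corners show triangular fill wedges — a whole-image rotation by a non-right angle.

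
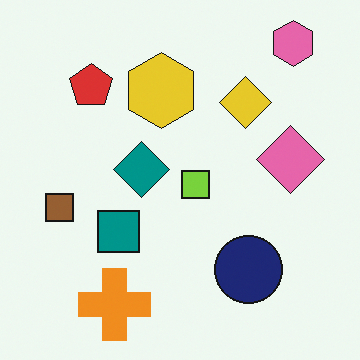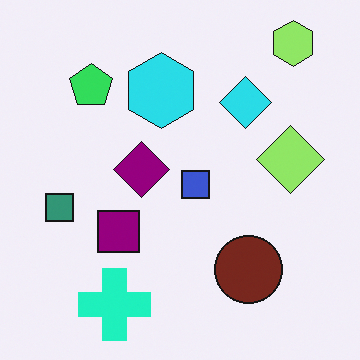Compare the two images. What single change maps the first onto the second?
The image was hue-shifted by a moderate amount.

Every shape's color has rotated by the same amount around the hue wheel — a uniform hue shift.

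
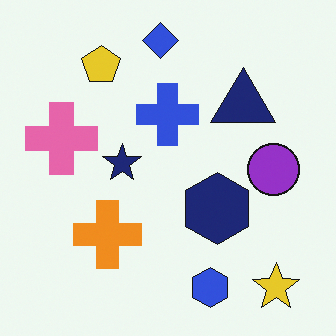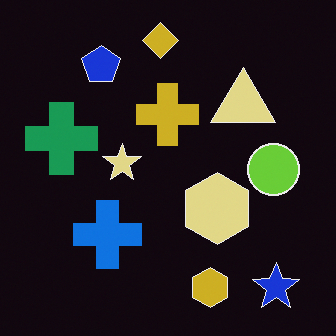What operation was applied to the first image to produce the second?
The image was color-inverted (negative).

The light background has become dark and every shape's color is its complement — a photographic negative.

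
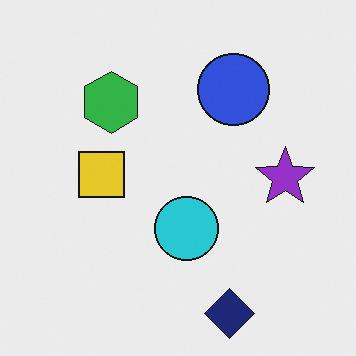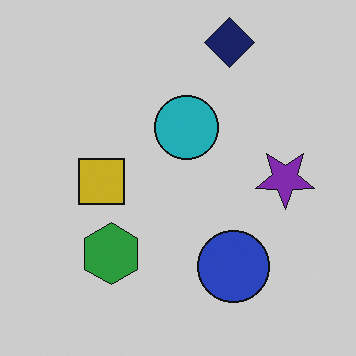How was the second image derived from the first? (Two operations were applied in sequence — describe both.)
It was flipped vertically (top ↔ bottom), then darkened a little.

The navy diamond is in the bottom of the first image and the top of the second — shapes on opposite sides of the horizontal midline have swapped in a mirror flip. Every pixel — background and shapes alike — is uniformly darkened.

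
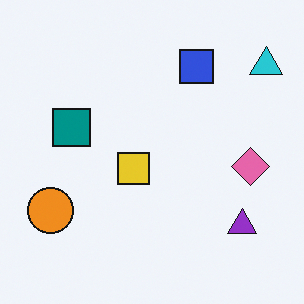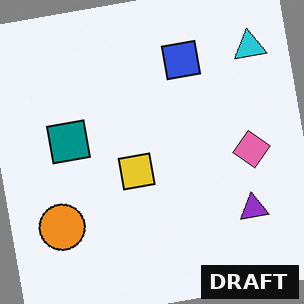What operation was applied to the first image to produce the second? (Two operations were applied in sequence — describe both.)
This is the original image rotated counter-clockwise by a small amount, then watermarked with the text "DRAFT" in the lower-right corner.

Every shape is tilted by the same angle and the image corners show triangular fill wedges — a whole-image rotation by a non-right angle. A dark label reading "DRAFT" appears in the lower-right corner.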